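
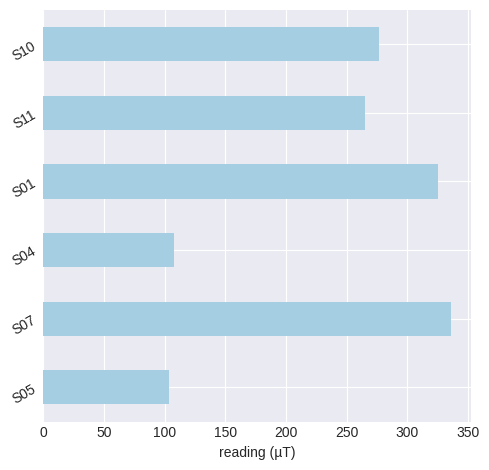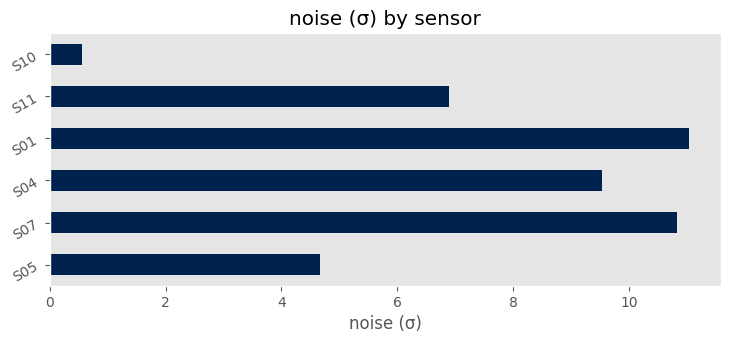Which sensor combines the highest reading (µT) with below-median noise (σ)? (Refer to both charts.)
Chart 2 median noise (σ) ≈ 8; below-median sensors: S05, S11, S10. Among those, S10 has the highest reading (µT) (≈ 300).

S10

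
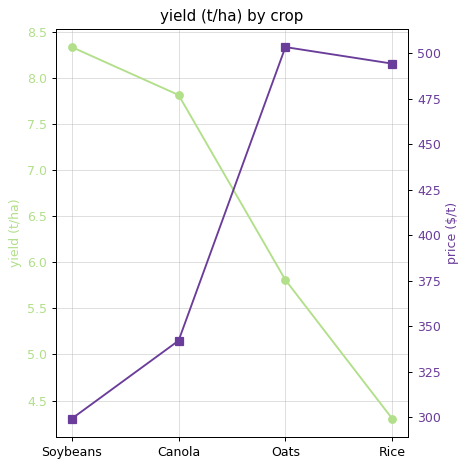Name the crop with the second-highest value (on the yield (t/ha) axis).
Canola

Top 3 (on the yield (t/ha) axis): Soybeans ≈ 8.5, Canola ≈ 8.0, Oats ≈ 6.0.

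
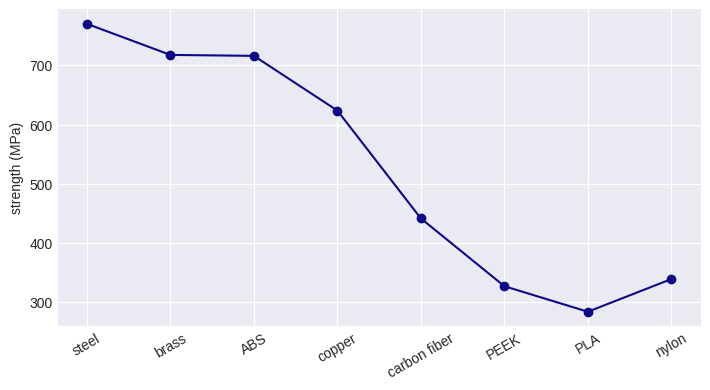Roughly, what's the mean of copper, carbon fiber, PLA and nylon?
(600 + 450 + 300 + 350) / 4 ≈ 425.

≈ 425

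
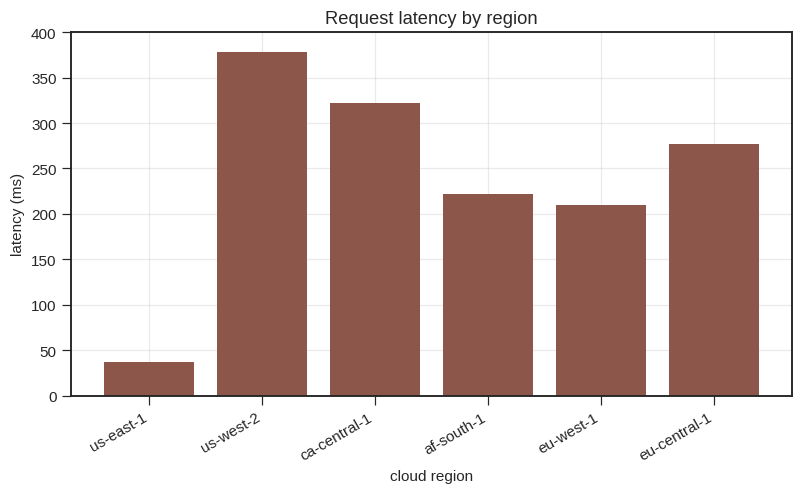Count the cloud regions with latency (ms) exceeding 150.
5

Above 150: us-west-2, ca-central-1, af-south-1, eu-west-1, eu-central-1.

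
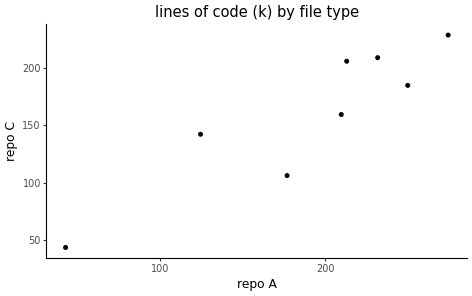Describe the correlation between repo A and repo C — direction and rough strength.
positive, strong

Points are positively correlated; strong (|r| ≈ 0.9).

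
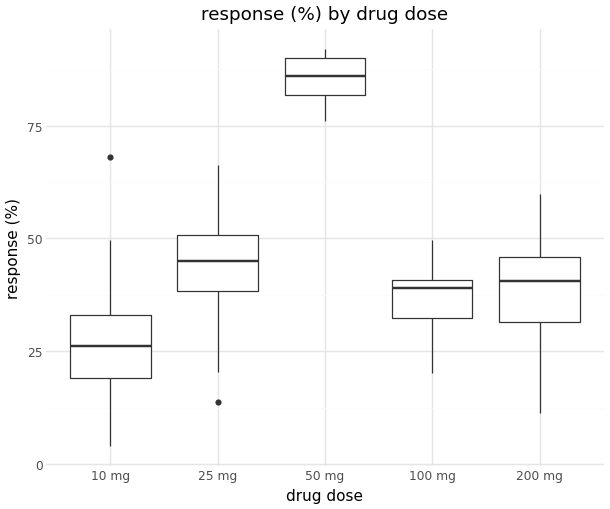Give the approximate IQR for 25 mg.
≈ 10

Q3 ≈ 50, Q1 ≈ 40; IQR ≈ 10.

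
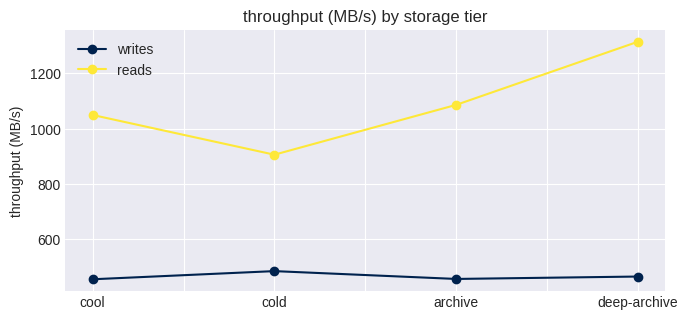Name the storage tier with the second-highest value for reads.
Top 3 for reads: deep-archive ≈ 1300, archive ≈ 1100, cool ≈ 1000.

archive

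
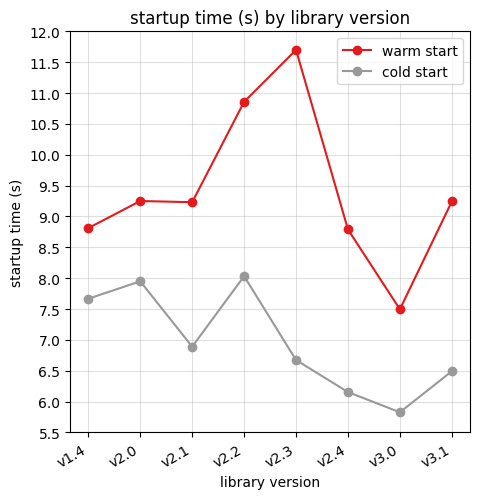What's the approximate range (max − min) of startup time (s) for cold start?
≈ 2.0

Max v2.2 ≈ 8.0, min v3.0 ≈ 6.0; range ≈ 2.0.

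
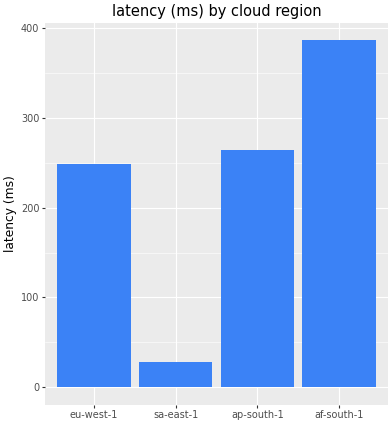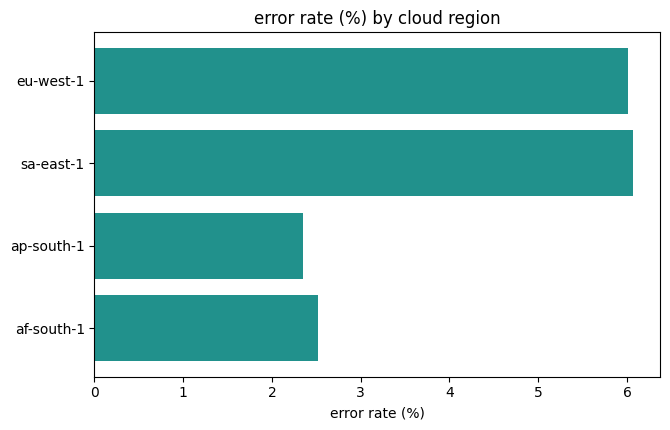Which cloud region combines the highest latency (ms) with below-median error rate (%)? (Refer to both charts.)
Chart 2 median error rate (%) ≈ 4; below-median cloud regions: ap-south-1, af-south-1. Among those, af-south-1 has the highest latency (ms) (≈ 400).

af-south-1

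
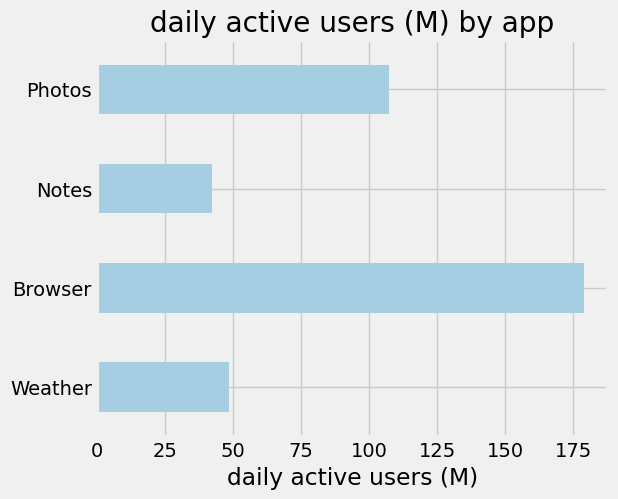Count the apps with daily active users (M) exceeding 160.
Above 160: Browser.

1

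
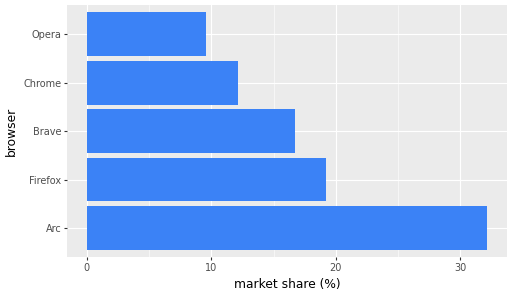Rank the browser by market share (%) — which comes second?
Firefox

Top 3: Arc ≈ 30, Firefox ≈ 20, Brave ≈ 15.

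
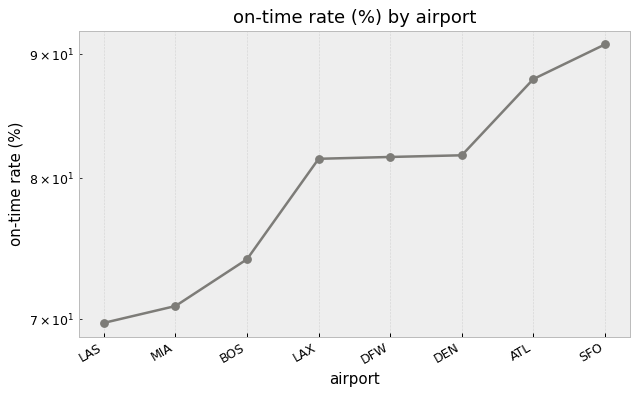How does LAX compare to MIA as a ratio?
LAX ≈ 82, MIA ≈ 70; 82/70 ≈ 1.17.

≈ 1.17×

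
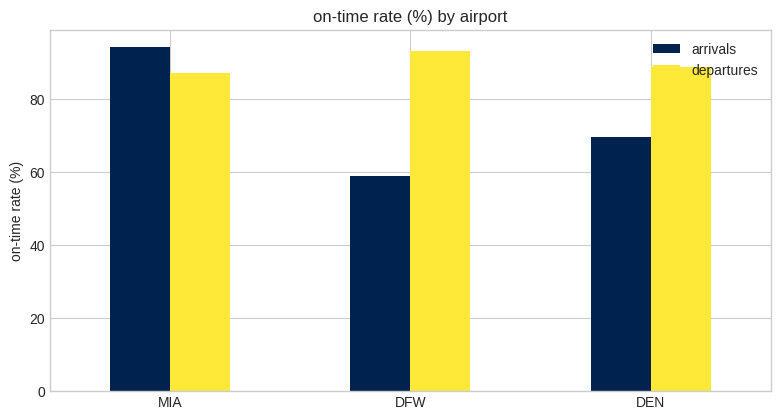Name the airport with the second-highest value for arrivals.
Top 3 for arrivals: MIA ≈ 90, DEN ≈ 70, DFW ≈ 60.

DEN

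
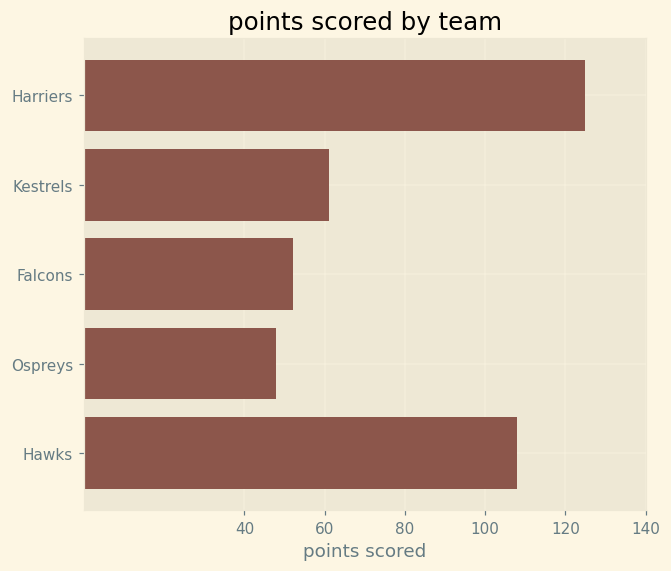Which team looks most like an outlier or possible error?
Harriers ≈ 120; the rest sit between ≈ 40 and ≈ 100.

Harriers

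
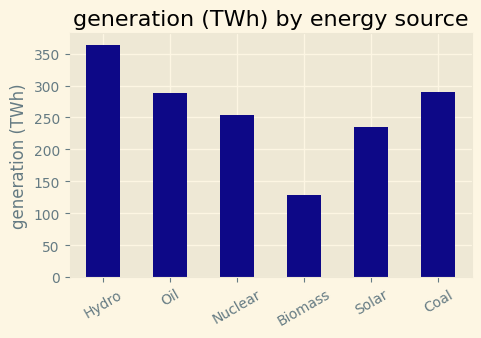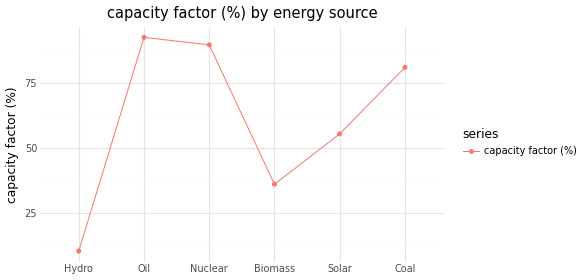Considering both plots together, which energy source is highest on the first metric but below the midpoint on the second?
Chart 2 median capacity factor (%) ≈ 70; below-median energy sources: Hydro, Biomass, Solar. Among those, Hydro has the highest generation (TWh) (≈ 350).

Hydro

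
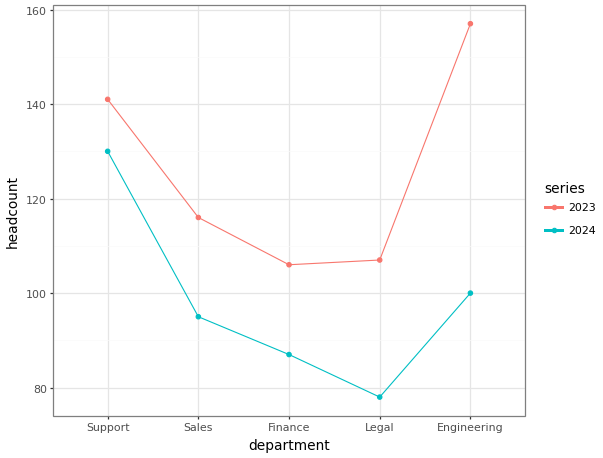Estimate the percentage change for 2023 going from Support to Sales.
Support ≈ 140, Sales ≈ 120; (120 − 140) / 140 ≈ -14.3%.

≈ -14.3%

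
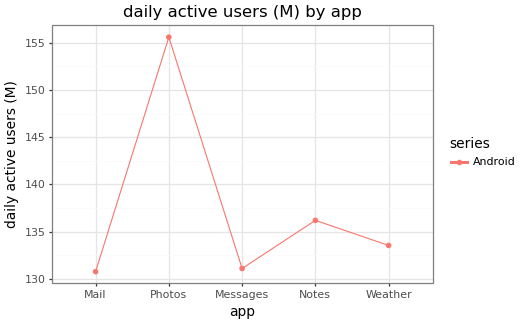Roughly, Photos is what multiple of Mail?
≈ 1.19×

Photos ≈ 155, Mail ≈ 130; 155/130 ≈ 1.19.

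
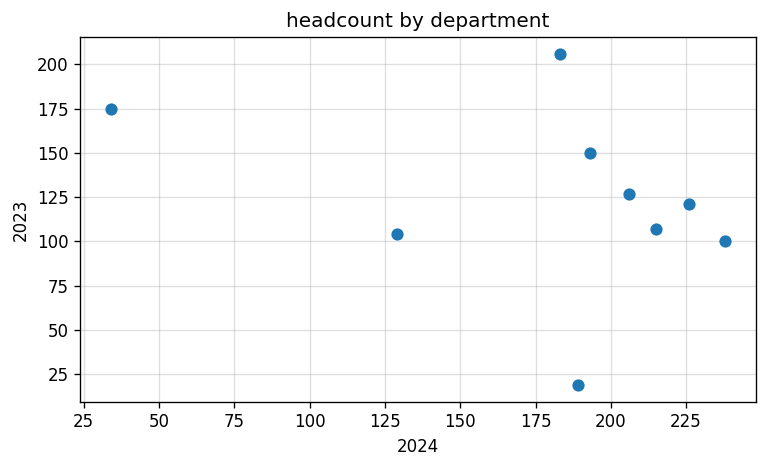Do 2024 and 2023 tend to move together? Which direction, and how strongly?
negative, weak

Points are negatively correlated; weak (|r| ≈ 0.3).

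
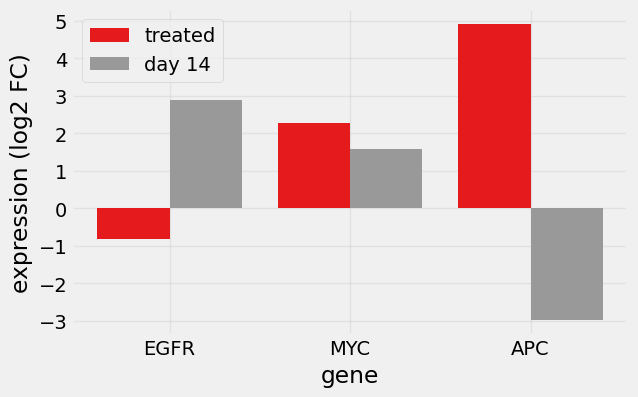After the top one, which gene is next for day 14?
MYC

Top 3 for day 14: EGFR ≈ 3, MYC ≈ 2, APC ≈ -3.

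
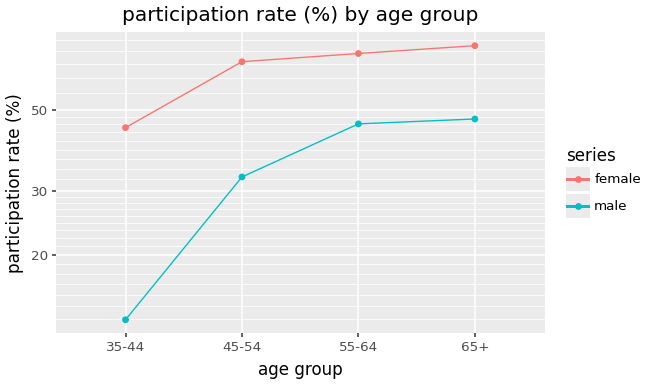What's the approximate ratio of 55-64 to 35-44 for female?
55-64 ≈ 70, 35-44 ≈ 40; 70/40 ≈ 1.75.

≈ 1.75×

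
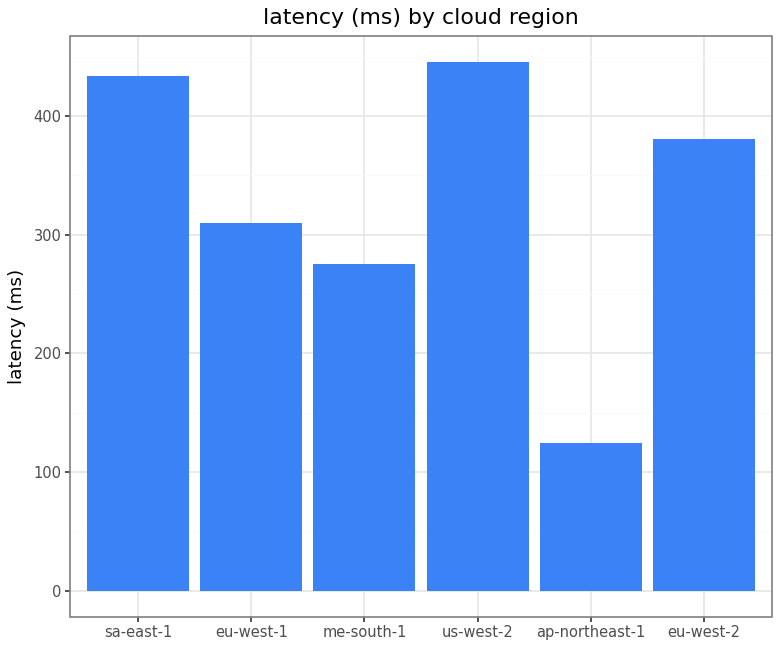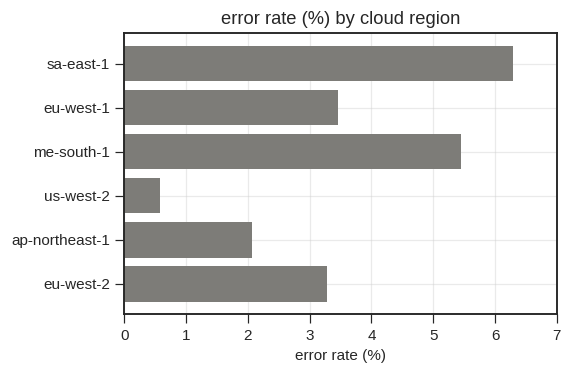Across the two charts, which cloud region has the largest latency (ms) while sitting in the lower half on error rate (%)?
Chart 2 median error rate (%) ≈ 3; below-median cloud regions: us-west-2, ap-northeast-1, eu-west-2. Among those, us-west-2 has the highest latency (ms) (≈ 450).

us-west-2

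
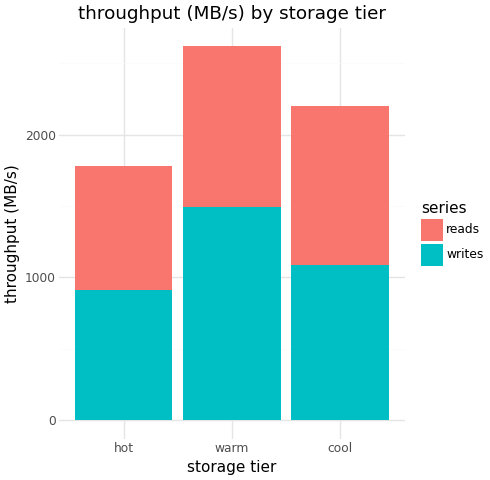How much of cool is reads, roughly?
≈ 1000

reads top ≈ 2000, bottom ≈ 1000; segment ≈ 1000.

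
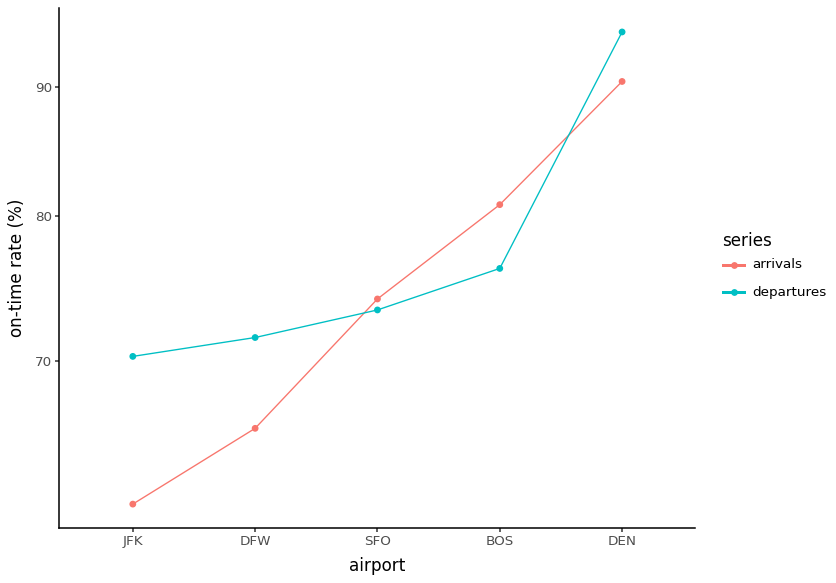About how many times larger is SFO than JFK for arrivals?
≈ 1.25×

SFO ≈ 75, JFK ≈ 60; 75/60 ≈ 1.25.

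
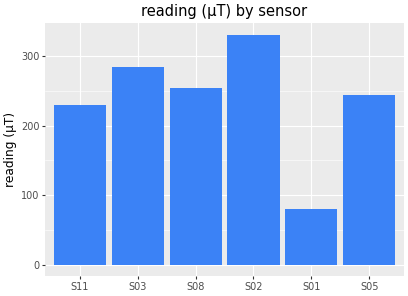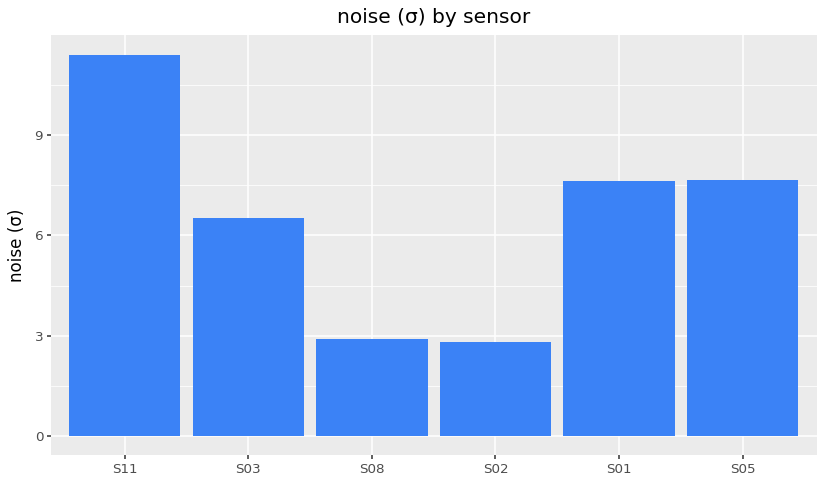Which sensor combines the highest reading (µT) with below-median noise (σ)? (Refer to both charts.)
S02

Chart 2 median noise (σ) ≈ 8; below-median sensors: S03, S08, S02. Among those, S02 has the highest reading (µT) (≈ 350).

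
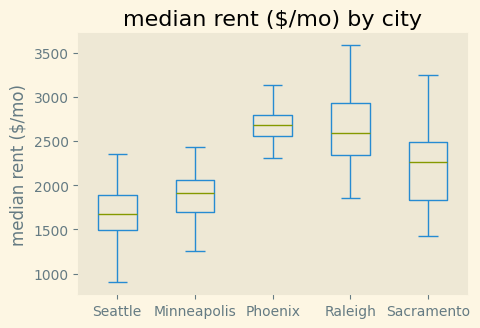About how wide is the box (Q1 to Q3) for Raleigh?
Q3 ≈ 2900, Q1 ≈ 2300; IQR ≈ 600.

≈ 600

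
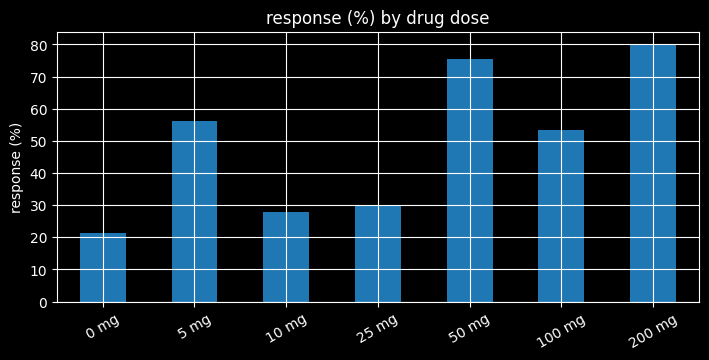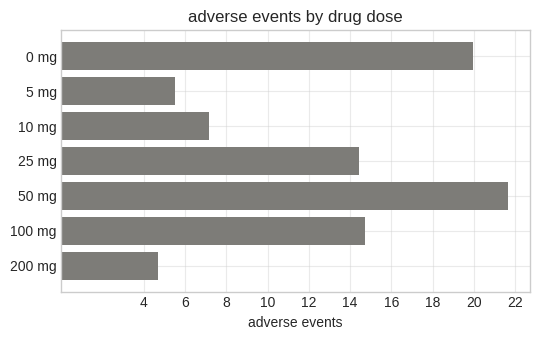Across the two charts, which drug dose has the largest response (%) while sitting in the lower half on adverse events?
200 mg

Chart 2 median adverse events ≈ 14; below-median drug doses: 5 mg, 10 mg, 200 mg. Among those, 200 mg has the highest response (%) (≈ 80).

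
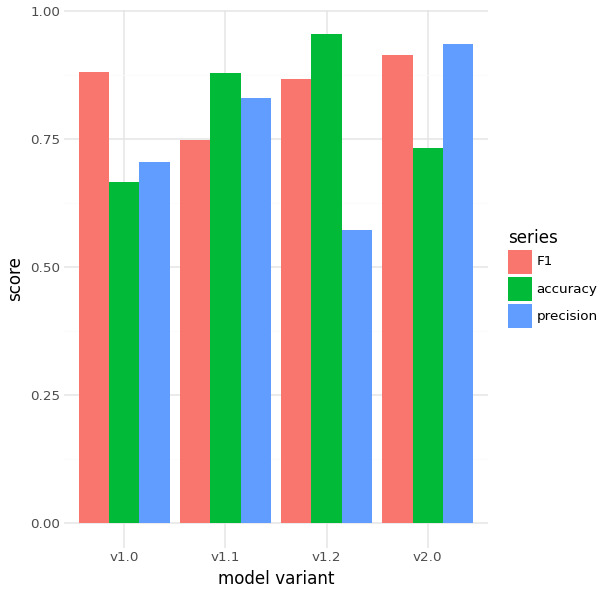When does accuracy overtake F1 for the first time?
v1.1

v1.0: accuracy ≈ 0.7 vs F1 ≈ 0.9 (not yet); v1.1: accuracy ≈ 0.9 vs F1 ≈ 0.7 (first crossover).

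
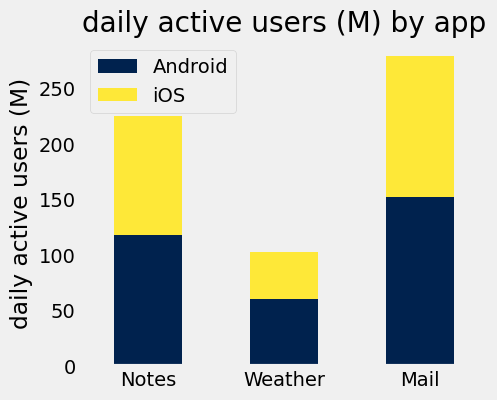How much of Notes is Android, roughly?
≈ 125

Android top ≈ 125, bottom ≈ 0; segment ≈ 125.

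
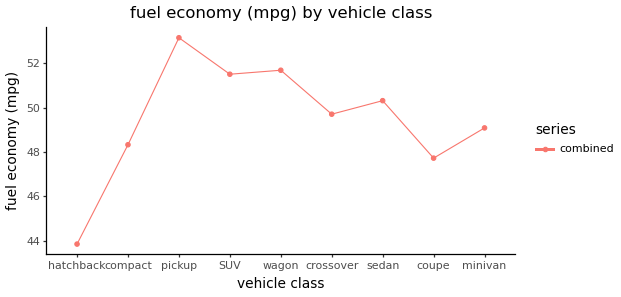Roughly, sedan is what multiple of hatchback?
≈ 1.14×

sedan ≈ 50, hatchback ≈ 44; 50/44 ≈ 1.14.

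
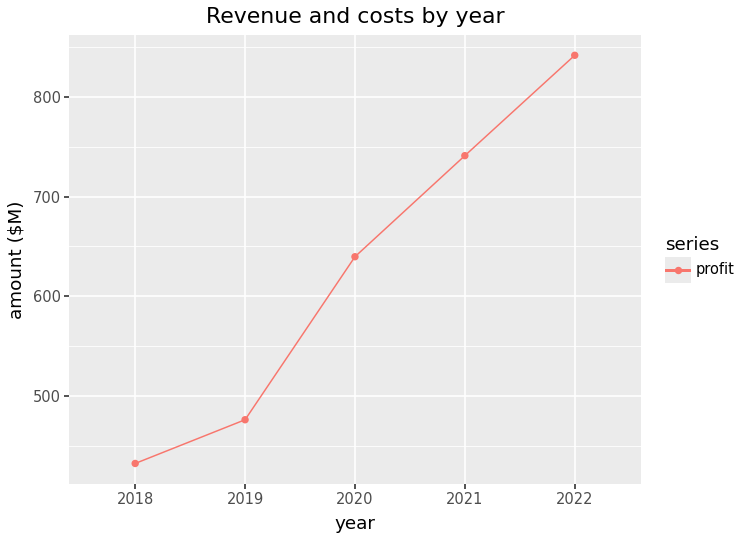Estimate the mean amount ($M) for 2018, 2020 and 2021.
≈ 617

(450 + 650 + 750) / 3 ≈ 617.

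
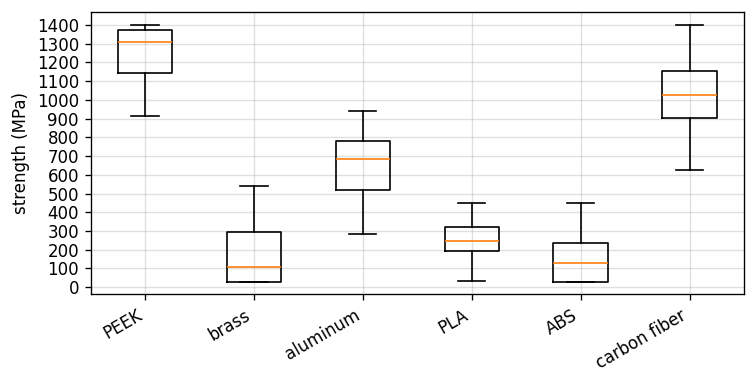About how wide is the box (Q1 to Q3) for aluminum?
Q3 ≈ 800, Q1 ≈ 500; IQR ≈ 300.

≈ 300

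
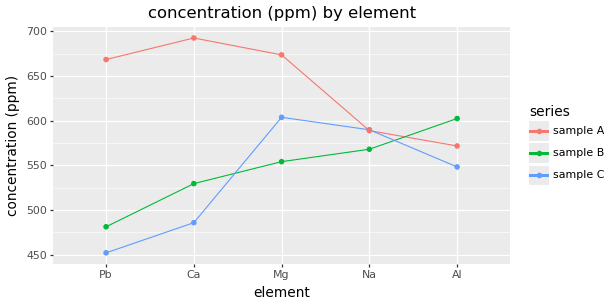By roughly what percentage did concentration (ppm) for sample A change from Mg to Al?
≈ -14.8%

Mg ≈ 675, Al ≈ 575; (575 − 675) / 675 ≈ -14.8%.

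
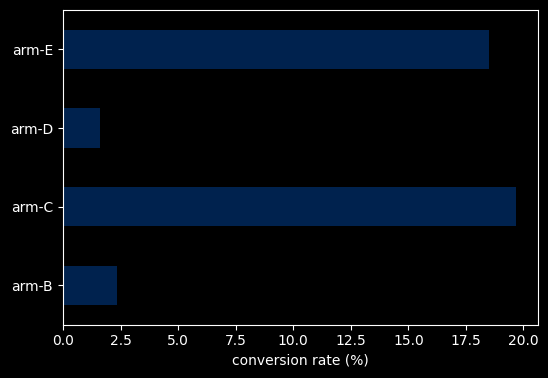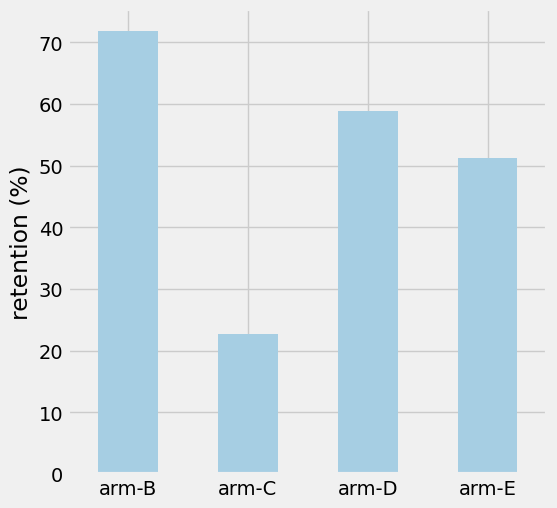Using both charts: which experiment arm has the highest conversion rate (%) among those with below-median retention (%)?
arm-C

Chart 2 median retention (%) ≈ 60; below-median experiment arms: arm-C, arm-E. Among those, arm-C has the highest conversion rate (%) (≈ 20).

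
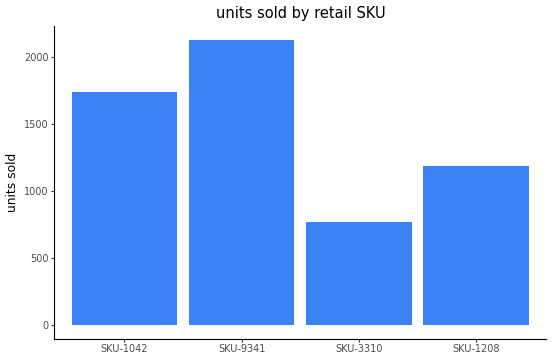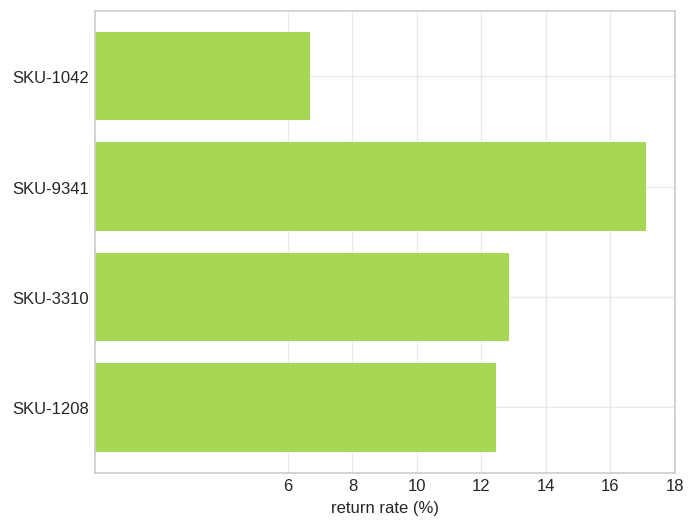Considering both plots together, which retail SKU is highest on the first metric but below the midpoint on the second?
SKU-1042

Chart 2 median return rate (%) ≈ 12; below-median retail SKUs: SKU-1042, SKU-1208. Among those, SKU-1042 has the highest units sold (≈ 1800).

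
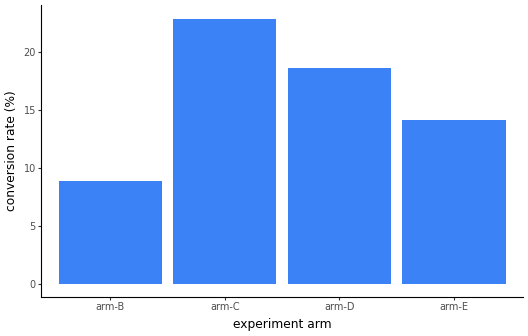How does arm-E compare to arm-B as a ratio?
arm-E ≈ 14, arm-B ≈ 8; 14/8 ≈ 1.75.

≈ 1.75×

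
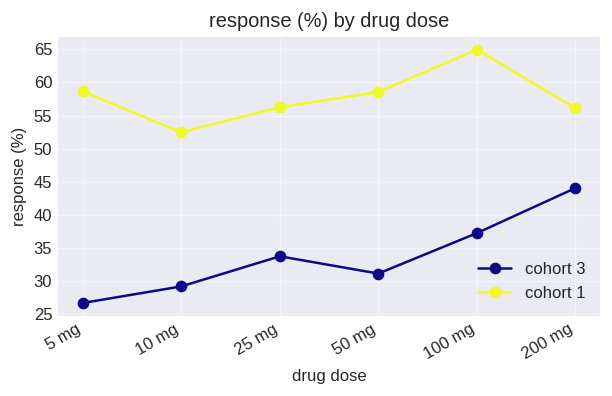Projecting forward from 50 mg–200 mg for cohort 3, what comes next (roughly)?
≈ 52.5

Last three: 30, 35, 45 → slope ≈ 7.5/step → next ≈ 52.5.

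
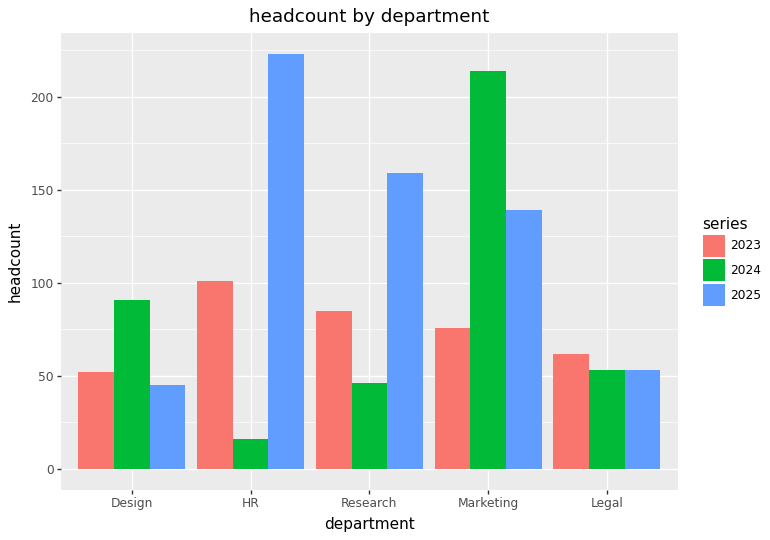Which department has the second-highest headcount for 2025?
Research

Top 3 for 2025: HR ≈ 220, Research ≈ 160, Marketing ≈ 140.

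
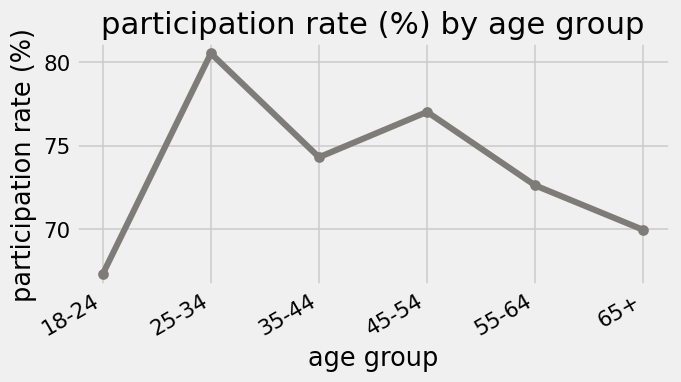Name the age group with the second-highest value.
Top 3: 25-34 ≈ 80, 45-54 ≈ 78, 35-44 ≈ 74.

45-54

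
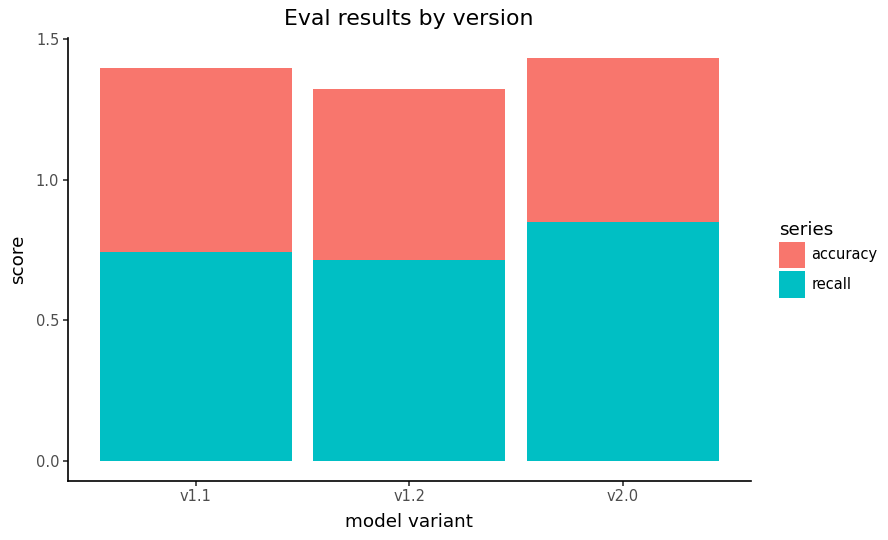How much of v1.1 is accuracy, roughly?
≈ 0.6

accuracy top ≈ 1.4, bottom ≈ 0.8; segment ≈ 0.6.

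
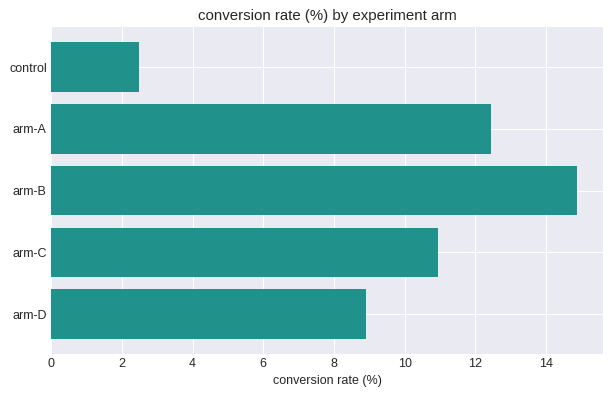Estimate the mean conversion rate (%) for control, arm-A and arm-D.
≈ 7

(2 + 12 + 8) / 3 ≈ 7.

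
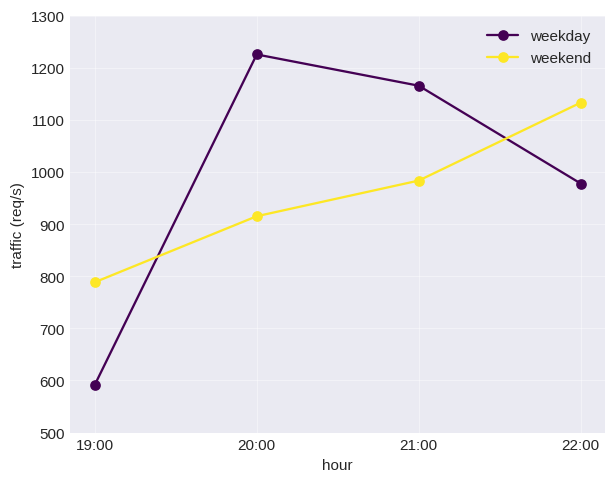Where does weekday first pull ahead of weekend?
19:00: weekday ≈ 600 vs weekend ≈ 800 (not yet); 20:00: weekday ≈ 1200 vs weekend ≈ 900 (first crossover).

20:00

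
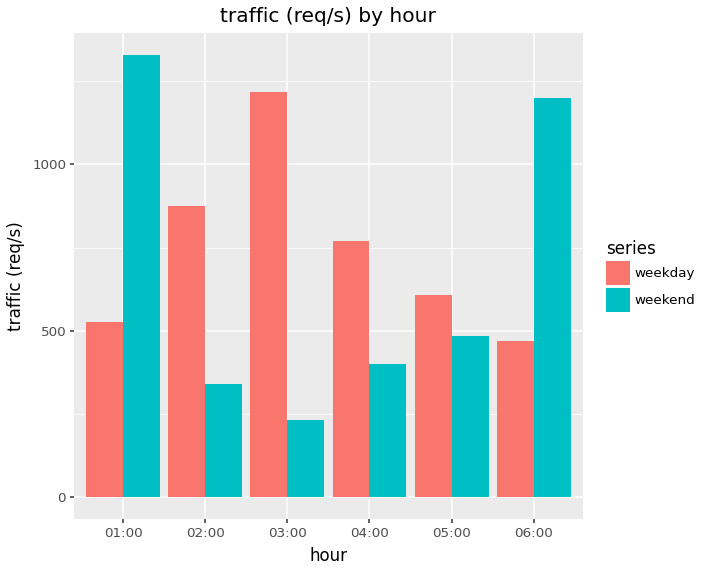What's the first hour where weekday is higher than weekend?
02:00

01:00: weekday ≈ 600 vs weekend ≈ 1400 (not yet); 02:00: weekday ≈ 800 vs weekend ≈ 400 (first crossover).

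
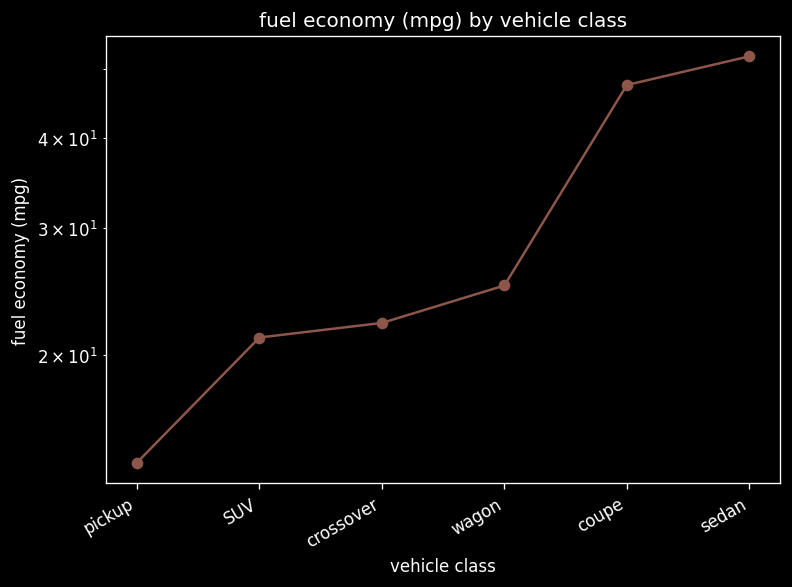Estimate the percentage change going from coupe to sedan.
≈ +11.1%

coupe ≈ 45, sedan ≈ 50; (50 − 45) / 45 ≈ +11.1%.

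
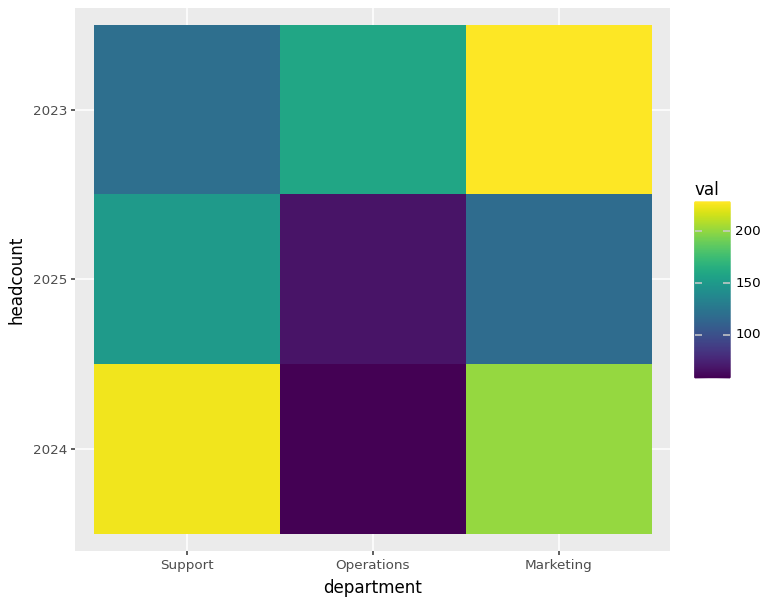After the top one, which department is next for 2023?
Operations

Top 3 for 2023: Marketing ≈ 220, Operations ≈ 160, Support ≈ 120.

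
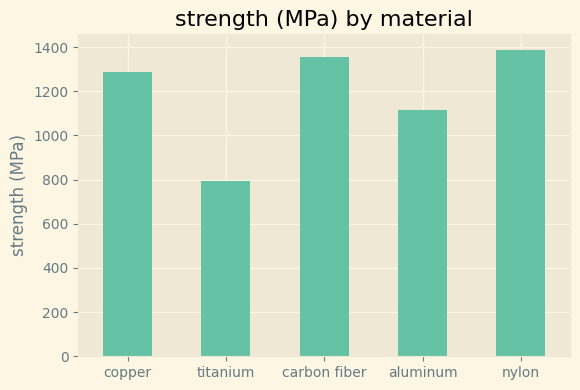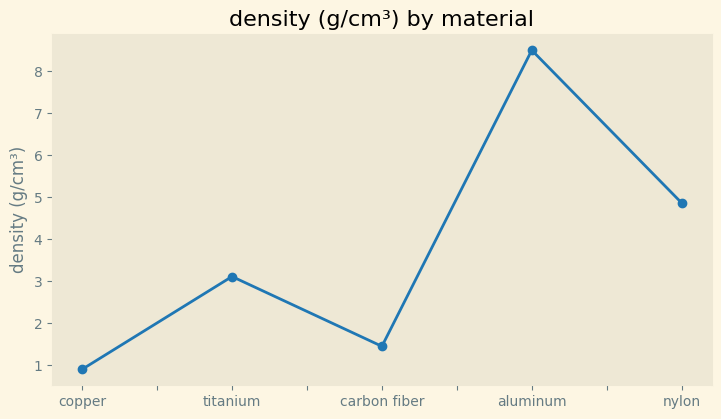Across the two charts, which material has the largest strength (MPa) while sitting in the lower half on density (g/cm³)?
carbon fiber

Chart 2 median density (g/cm³) ≈ 3; below-median materials: copper, carbon fiber. Among those, carbon fiber has the highest strength (MPa) (≈ 1400).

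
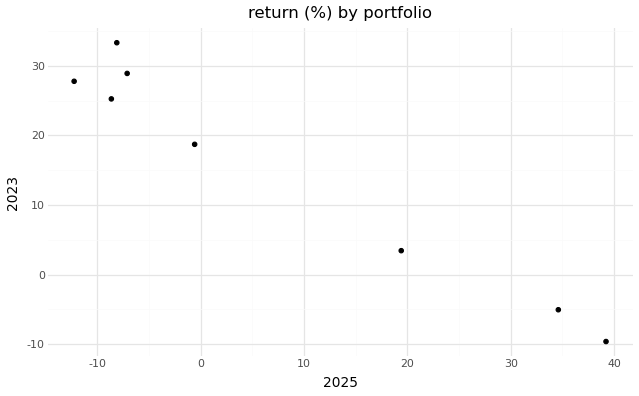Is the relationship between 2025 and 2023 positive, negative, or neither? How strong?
negative, strong

Points are negatively correlated; strong (|r| ≈ 1.0).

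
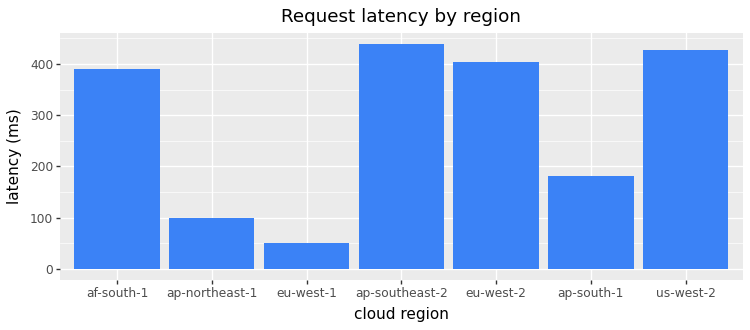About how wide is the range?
Max ap-southeast-2 ≈ 450, min eu-west-1 ≈ 50; range ≈ 400.

≈ 400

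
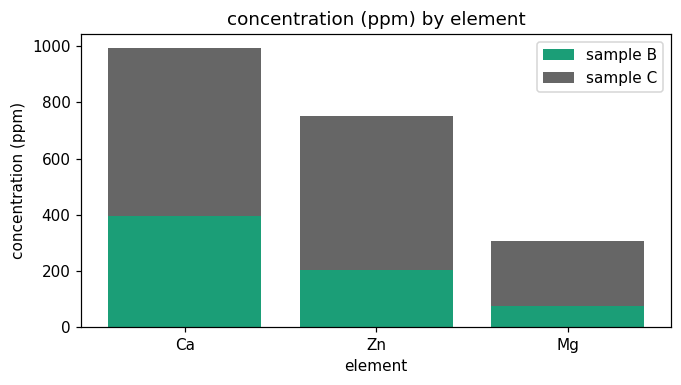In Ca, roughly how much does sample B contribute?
≈ 400

sample B top ≈ 400, bottom ≈ 0; segment ≈ 400.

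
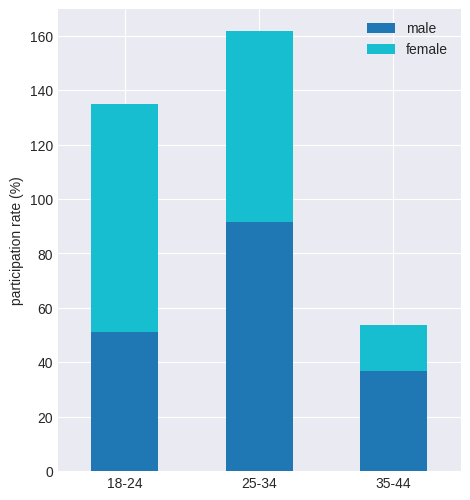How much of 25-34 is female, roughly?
female top ≈ 160, bottom ≈ 100; segment ≈ 60.

≈ 60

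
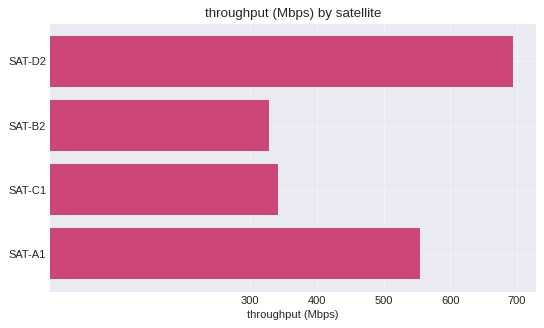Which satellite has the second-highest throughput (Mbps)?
SAT-A1

Top 3: SAT-D2 ≈ 700, SAT-A1 ≈ 600, SAT-C1 ≈ 300.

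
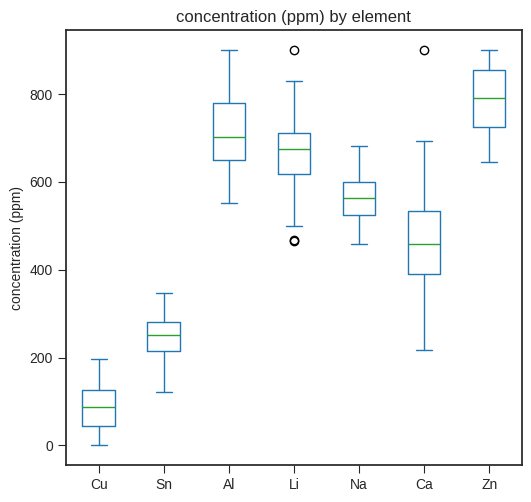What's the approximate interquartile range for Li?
≈ 100

Q3 ≈ 700, Q1 ≈ 600; IQR ≈ 100.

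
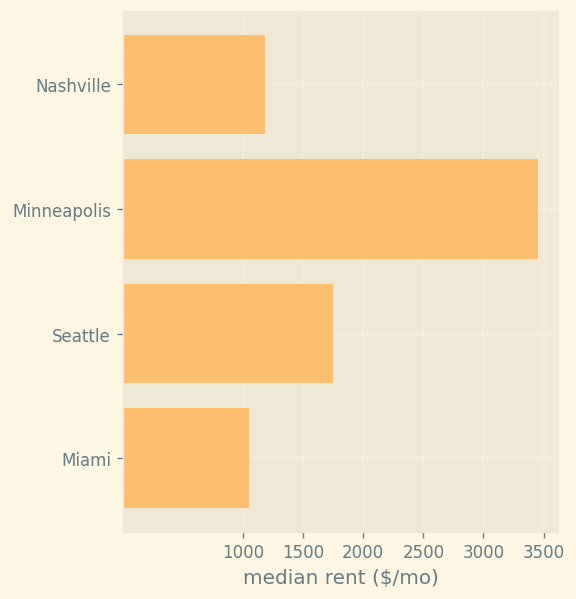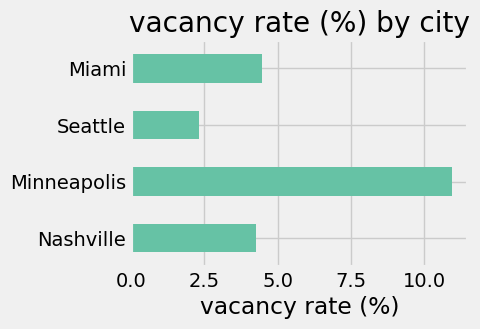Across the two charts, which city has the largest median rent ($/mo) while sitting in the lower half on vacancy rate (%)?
Seattle

Chart 2 median vacancy rate (%) ≈ 4; below-median cities: Nashville, Seattle. Among those, Seattle has the highest median rent ($/mo) (≈ 1500).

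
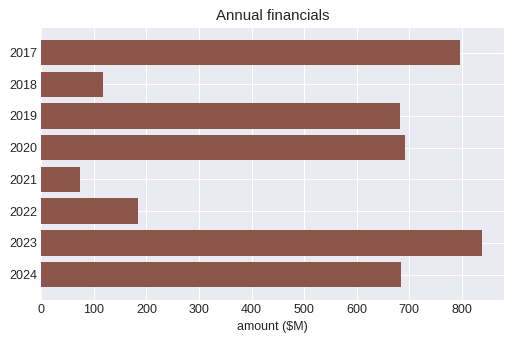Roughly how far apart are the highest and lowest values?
Max 2023 ≈ 800, min 2021 ≈ 100; range ≈ 700.

≈ 700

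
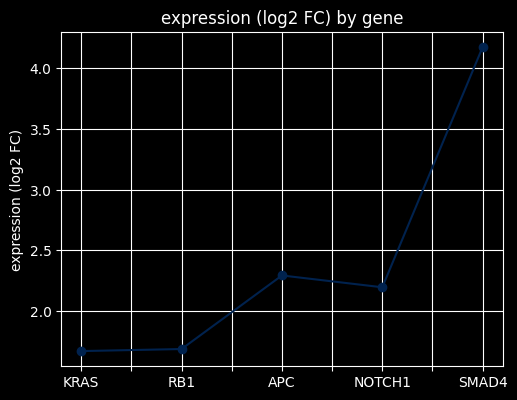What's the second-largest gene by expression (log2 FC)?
Top 3: SMAD4 ≈ 4.0, APC ≈ 2.5, NOTCH1 ≈ 2.0.

APC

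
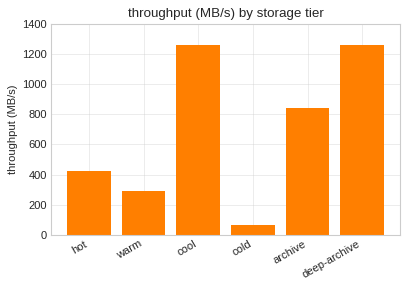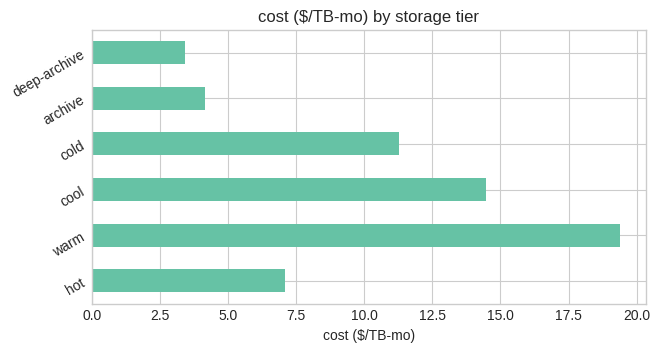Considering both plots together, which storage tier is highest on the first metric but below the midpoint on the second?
deep-archive

Chart 2 median cost ($/TB-mo) ≈ 10; below-median storage tiers: hot, archive, deep-archive. Among those, deep-archive has the highest throughput (MB/s) (≈ 1200).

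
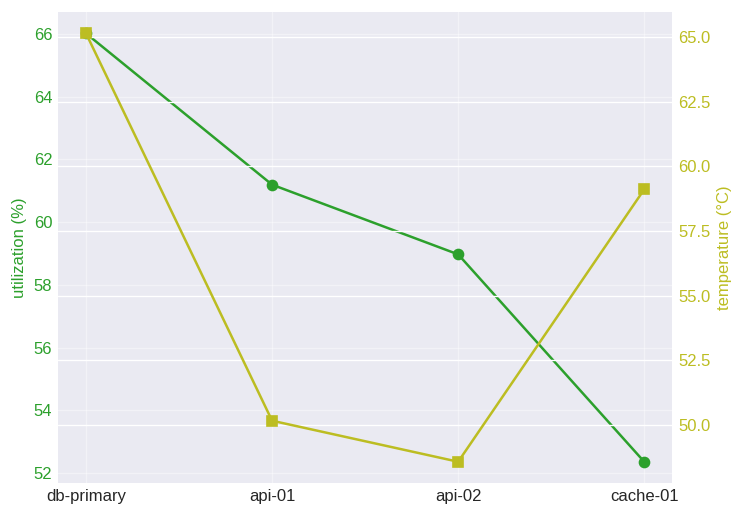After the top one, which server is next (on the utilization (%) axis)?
Top 3 (on the utilization (%) axis): db-primary ≈ 66, api-01 ≈ 62, api-02 ≈ 58.

api-01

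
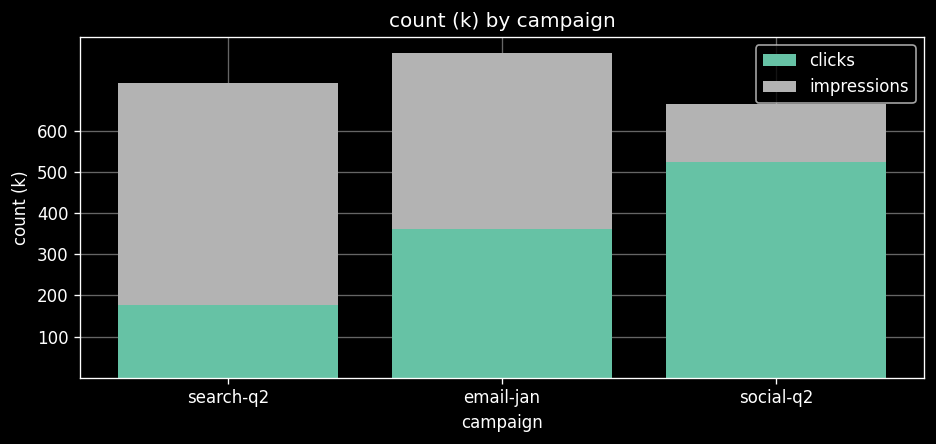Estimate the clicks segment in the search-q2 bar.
≈ 200

clicks top ≈ 200, bottom ≈ 0; segment ≈ 200.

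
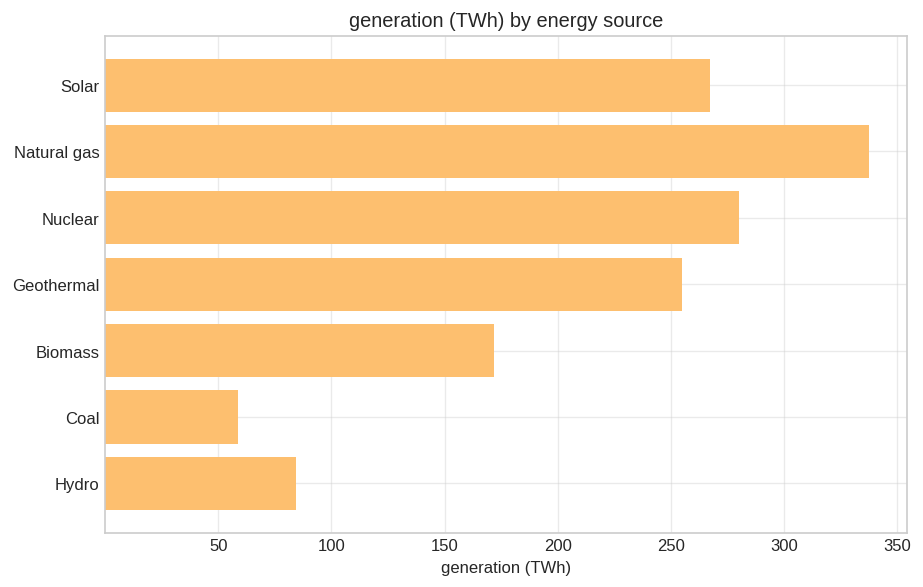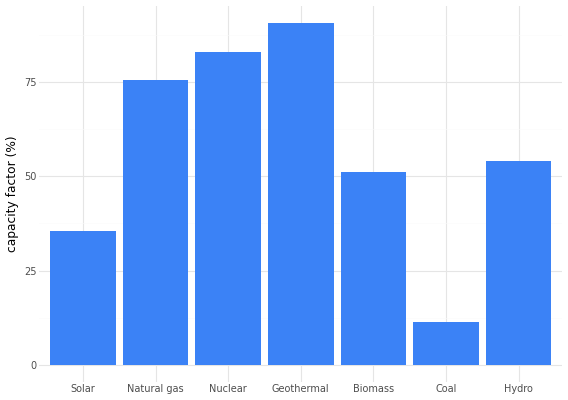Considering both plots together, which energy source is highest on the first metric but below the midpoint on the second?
Solar

Chart 2 median capacity factor (%) ≈ 50; below-median energy sources: Solar, Biomass, Coal. Among those, Solar has the highest generation (TWh) (≈ 250).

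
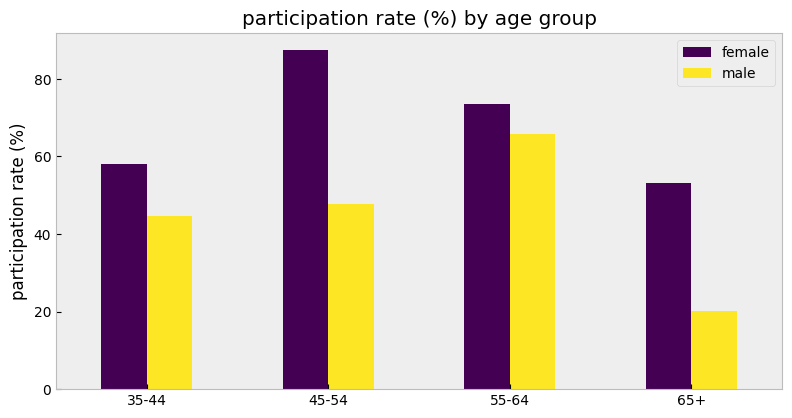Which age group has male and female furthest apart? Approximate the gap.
45-54, ≈ 40 %

45-54: male ≈ 50, female ≈ 90 → gap ≈ 40. Next-largest (65+) is only ≈ 30.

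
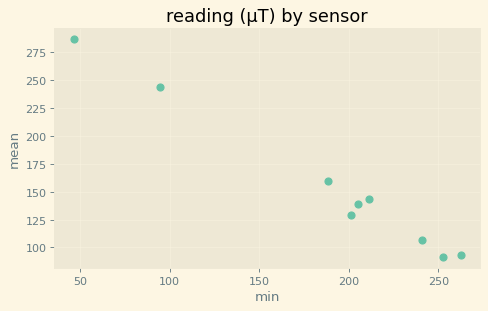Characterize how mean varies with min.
negative, strong

Points are negatively correlated; strong (|r| ≈ 1.0).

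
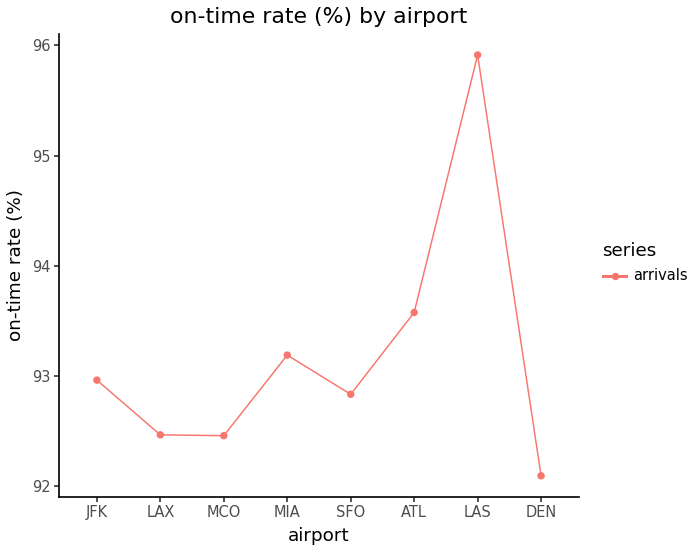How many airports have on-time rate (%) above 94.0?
Above 94.0: LAS.

1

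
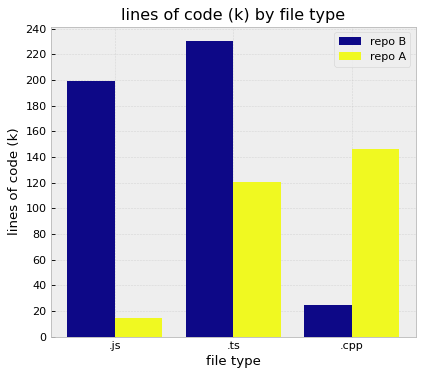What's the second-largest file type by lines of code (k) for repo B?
Top 3 for repo B: .ts ≈ 240, .js ≈ 200, .cpp ≈ 20.

.js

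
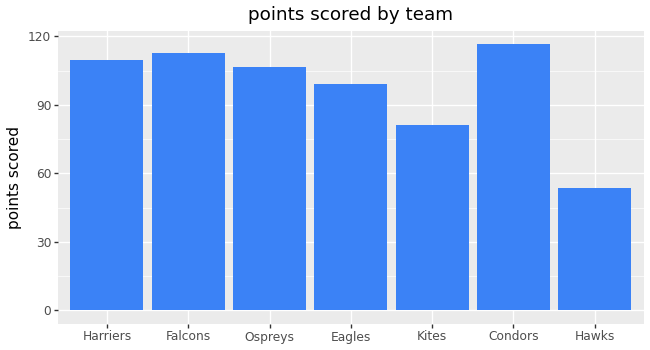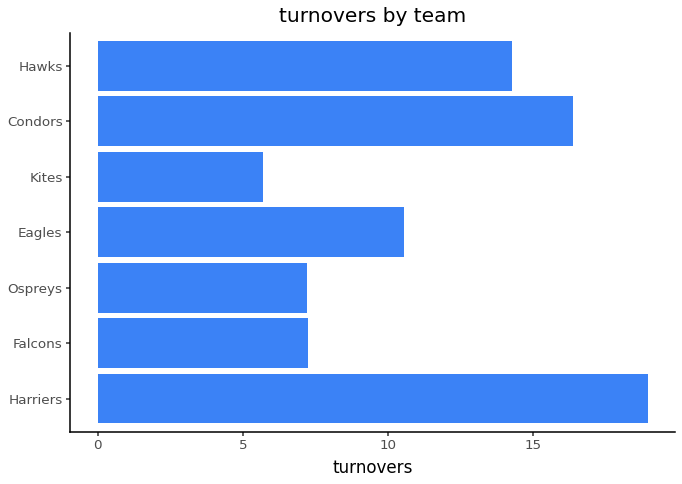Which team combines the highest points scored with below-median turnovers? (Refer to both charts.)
Falcons

Chart 2 median turnovers ≈ 10; below-median teams: Falcons, Ospreys, Kites. Among those, Falcons has the highest points scored (≈ 120).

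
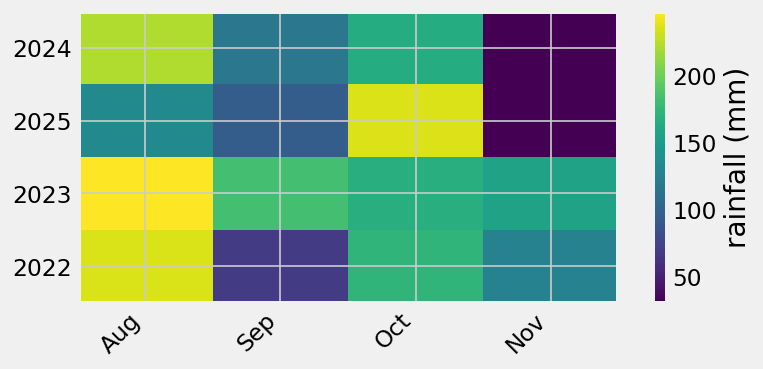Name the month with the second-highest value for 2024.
Top 3 for 2024: Aug ≈ 220, Oct ≈ 160, Sep ≈ 120.

Oct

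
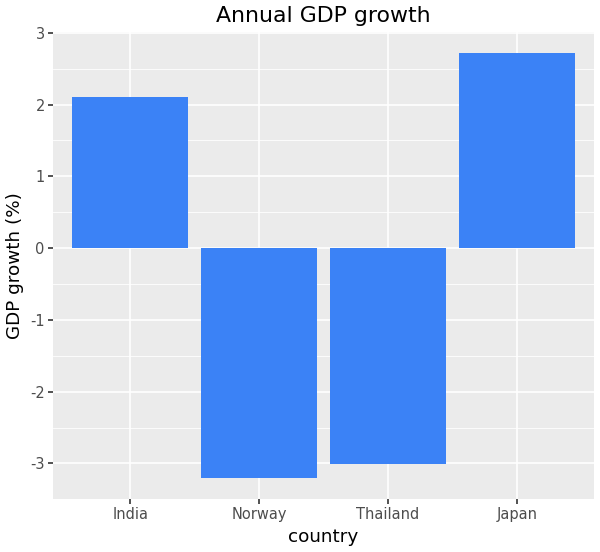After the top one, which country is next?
Top 3: Japan ≈ 2.5, India ≈ 2.0, Thailand ≈ -3.0.

India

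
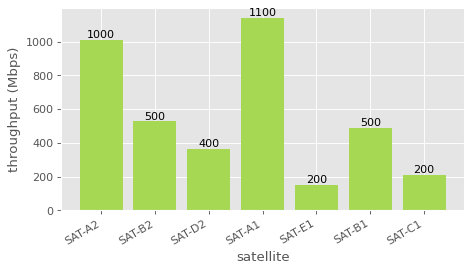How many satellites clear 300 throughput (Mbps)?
5

Above 300: SAT-A2, SAT-B2, SAT-D2, SAT-A1, SAT-B1.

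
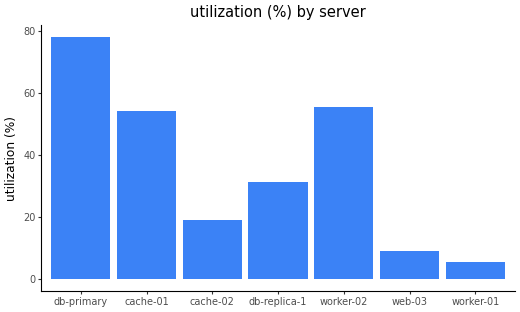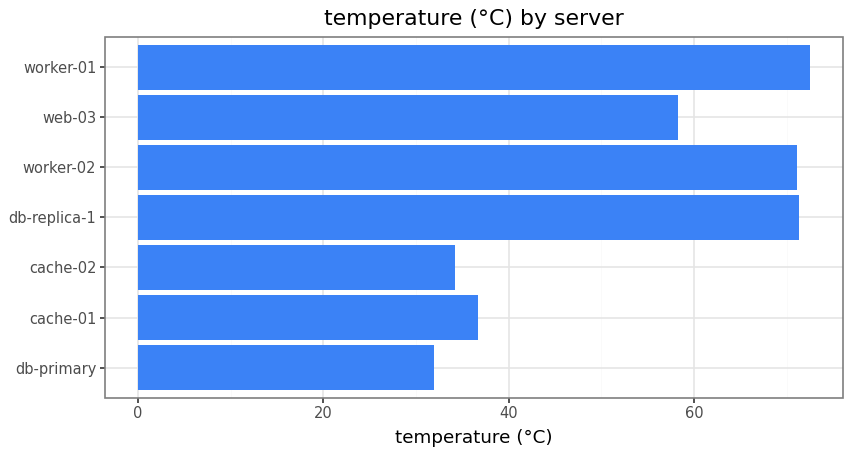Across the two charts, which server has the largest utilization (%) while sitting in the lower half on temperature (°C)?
db-primary

Chart 2 median temperature (°C) ≈ 60; below-median servers: db-primary, cache-01, cache-02. Among those, db-primary has the highest utilization (%) (≈ 80).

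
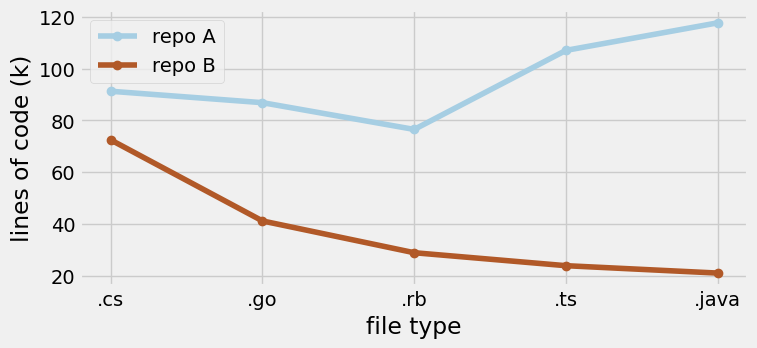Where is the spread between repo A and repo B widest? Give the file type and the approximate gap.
.java, ≈ 100 k

.java: repo A ≈ 120, repo B ≈ 20 → gap ≈ 100. Next-largest (.ts) is only ≈ 90.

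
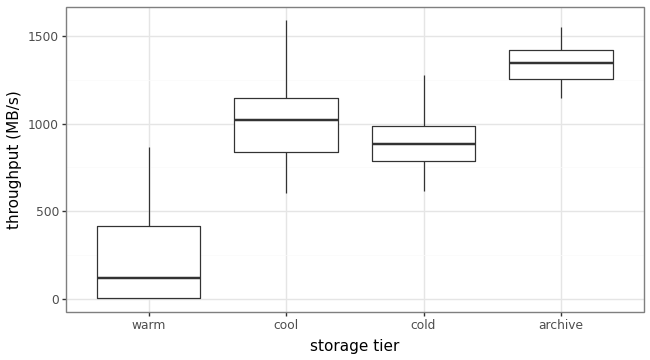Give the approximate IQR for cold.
Q3 ≈ 1000, Q1 ≈ 800; IQR ≈ 200.

≈ 200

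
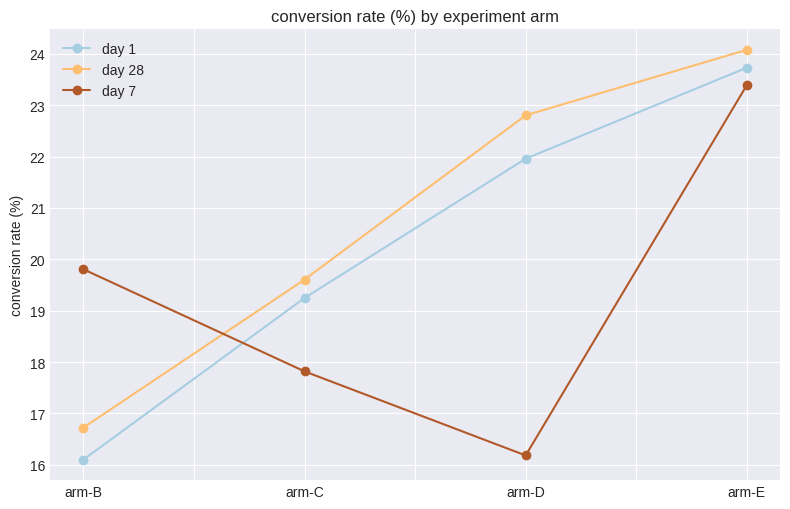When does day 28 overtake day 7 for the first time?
arm-B: day 28 ≈ 17 vs day 7 ≈ 20 (not yet); arm-C: day 28 ≈ 20 vs day 7 ≈ 18 (first crossover).

arm-C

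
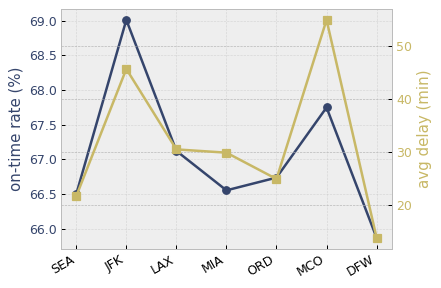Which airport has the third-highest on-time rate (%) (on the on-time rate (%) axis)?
LAX

Top 4 (on the on-time rate (%) axis): JFK ≈ 69.0, MCO ≈ 67.5, LAX ≈ 67.0, ORD ≈ 66.5.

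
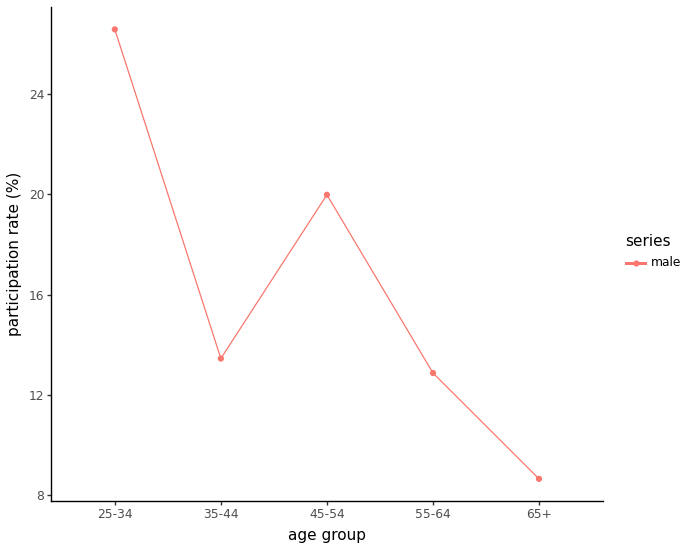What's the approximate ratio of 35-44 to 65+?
≈ 1.75×

35-44 ≈ 14, 65+ ≈ 8; 14/8 ≈ 1.75.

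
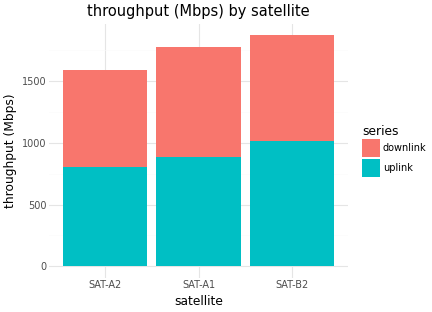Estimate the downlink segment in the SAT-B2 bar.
downlink top ≈ 1800, bottom ≈ 1000; segment ≈ 800.

≈ 800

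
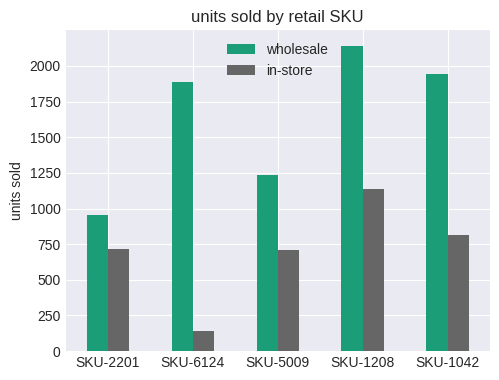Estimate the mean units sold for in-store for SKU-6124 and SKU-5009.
(200 + 800) / 2 ≈ 500.

≈ 500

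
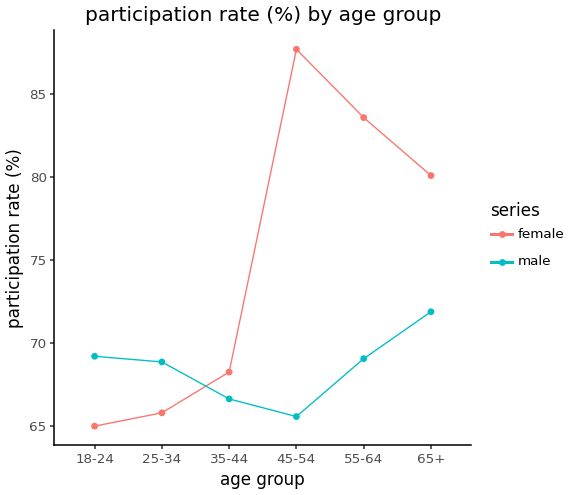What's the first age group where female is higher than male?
35-44

25-34: female ≈ 66 vs male ≈ 68 (not yet); 35-44: female ≈ 68 vs male ≈ 66 (first crossover).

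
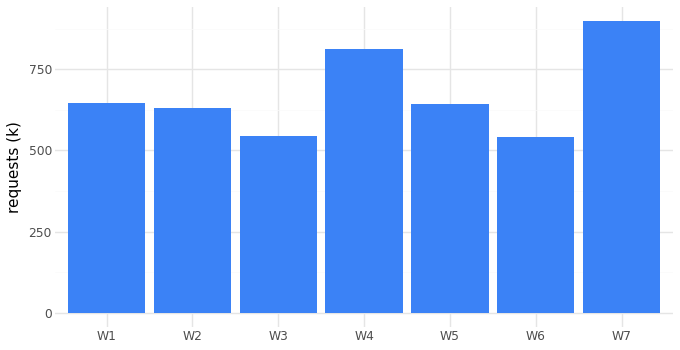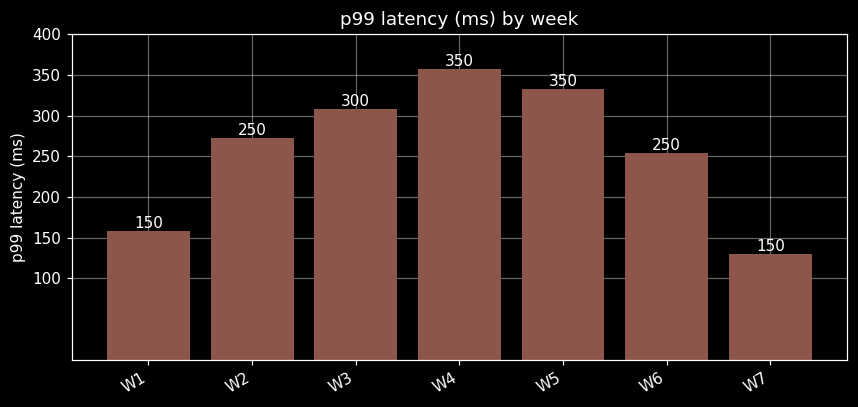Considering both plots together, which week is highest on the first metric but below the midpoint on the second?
Chart 2 median p99 latency (ms) ≈ 250; below-median weeks: W1, W6, W7. Among those, W7 has the highest requests (k) (≈ 900).

W7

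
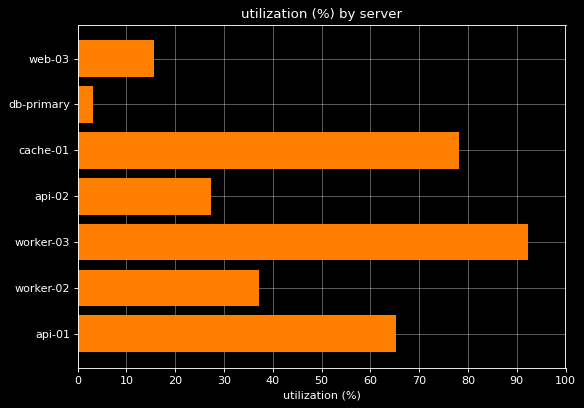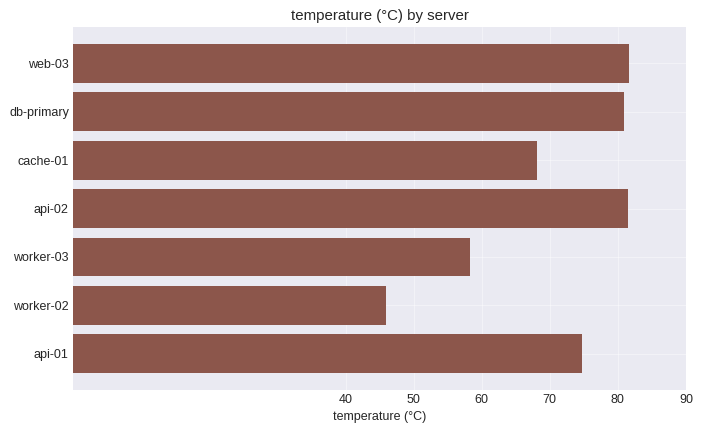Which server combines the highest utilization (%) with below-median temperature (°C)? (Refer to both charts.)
Chart 2 median temperature (°C) ≈ 70; below-median servers: cache-01, worker-03, worker-02. Among those, worker-03 has the highest utilization (%) (≈ 90).

worker-03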